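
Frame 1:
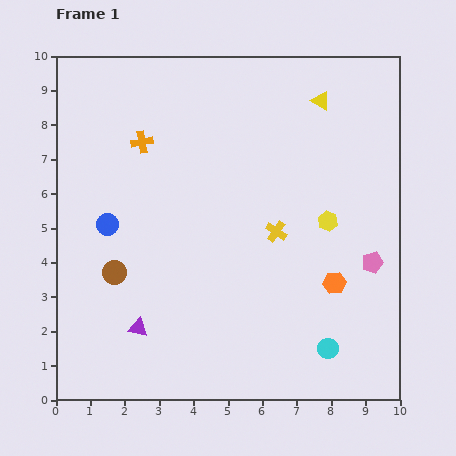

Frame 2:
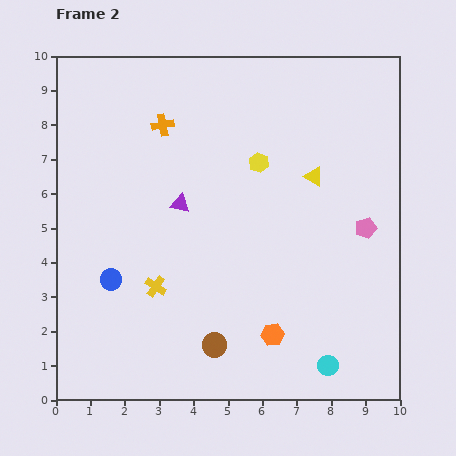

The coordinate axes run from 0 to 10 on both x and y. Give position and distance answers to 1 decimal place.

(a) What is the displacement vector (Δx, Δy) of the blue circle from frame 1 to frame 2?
(0.1, -1.6)

The blue circle was at (1.5, 5.1) in frame 1 and (1.6, 3.5) in frame 2.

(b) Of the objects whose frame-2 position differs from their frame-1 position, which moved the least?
the cyan circle

(moved 0.5)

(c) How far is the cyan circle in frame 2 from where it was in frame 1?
0.5

The cyan circle moved from (7.9, 1.5) to (7.9, 1.0), a distance of √(0.0² + 0.5²) ≈ 0.5.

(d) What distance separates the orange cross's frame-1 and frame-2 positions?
0.8

The orange cross moved from (2.5, 7.5) to (3.1, 8.0), a distance of √(0.6² + 0.5²) ≈ 0.8.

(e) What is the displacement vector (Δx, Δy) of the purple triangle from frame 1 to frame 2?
(1.2, 3.6)

The purple triangle was at (2.4, 2.1) in frame 1 and (3.6, 5.7) in frame 2.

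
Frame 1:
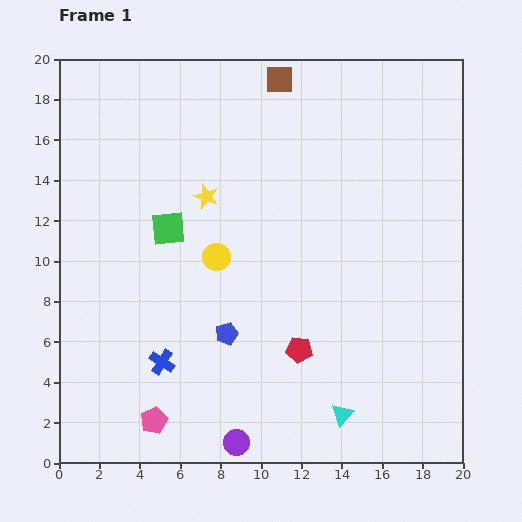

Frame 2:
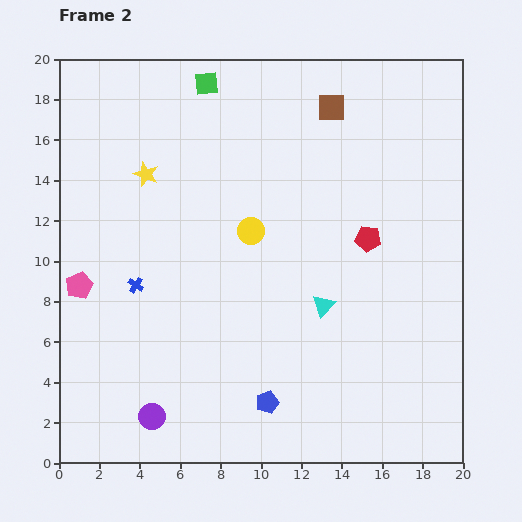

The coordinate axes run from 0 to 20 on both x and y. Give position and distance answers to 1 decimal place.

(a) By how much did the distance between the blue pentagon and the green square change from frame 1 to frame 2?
+10.1

Distance in frame 1: 6.0. Distance in frame 2: 16.1.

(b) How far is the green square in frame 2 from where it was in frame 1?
7.4

The green square moved from (5.4, 11.6) to (7.3, 18.8), a distance of √(1.9² + 7.2²) ≈ 7.4.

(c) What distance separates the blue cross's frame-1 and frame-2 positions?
4.0

The blue cross moved from (5.1, 5.0) to (3.8, 8.8), a distance of √(1.3² + 3.8²) ≈ 4.0.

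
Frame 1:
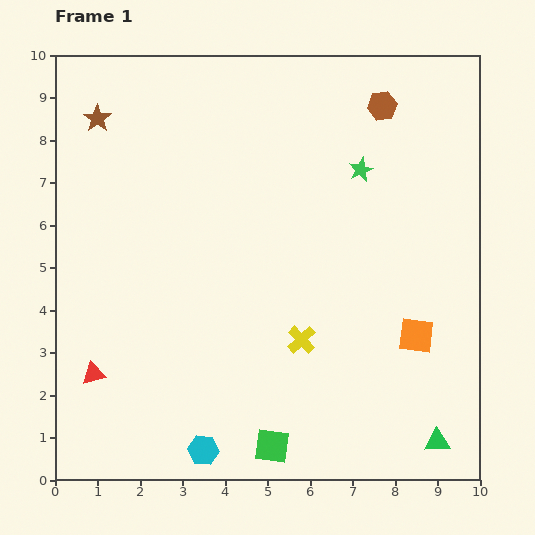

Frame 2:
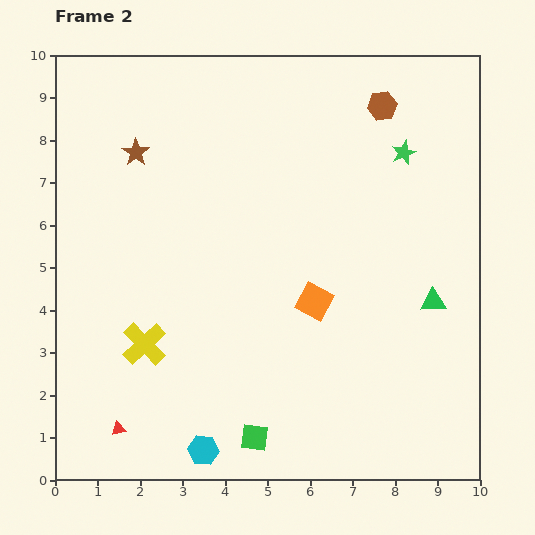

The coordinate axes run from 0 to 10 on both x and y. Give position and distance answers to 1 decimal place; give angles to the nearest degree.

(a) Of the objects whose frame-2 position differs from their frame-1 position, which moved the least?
the green square

(moved 0.4)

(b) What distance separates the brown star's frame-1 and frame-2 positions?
1.2

The brown star moved from (1.0, 8.5) to (1.9, 7.7), a distance of √(0.9² + 0.8²) ≈ 1.2.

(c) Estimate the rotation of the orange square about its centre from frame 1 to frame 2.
22° clockwise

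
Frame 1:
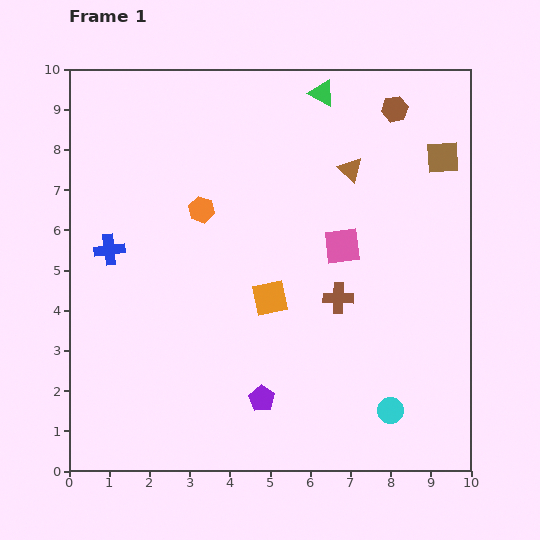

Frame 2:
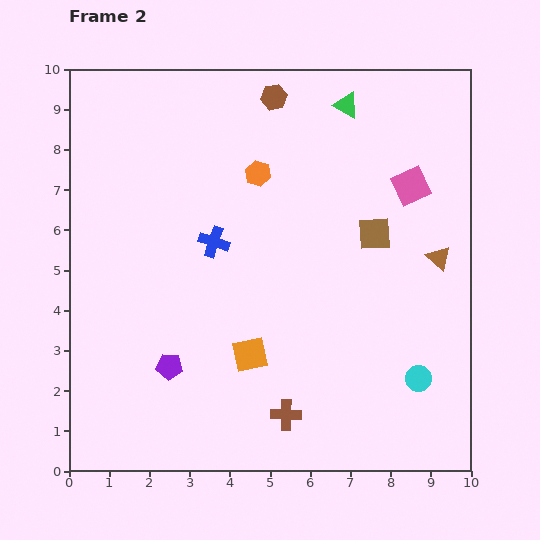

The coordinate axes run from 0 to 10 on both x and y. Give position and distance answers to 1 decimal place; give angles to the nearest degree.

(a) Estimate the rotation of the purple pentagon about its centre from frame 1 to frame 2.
28° counter-clockwise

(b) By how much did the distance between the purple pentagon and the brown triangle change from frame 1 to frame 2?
+1.1

Distance in frame 1: 6.1. Distance in frame 2: 7.2.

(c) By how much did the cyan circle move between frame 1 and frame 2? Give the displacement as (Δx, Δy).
(0.7, 0.8)

The cyan circle was at (8.0, 1.5) in frame 1 and (8.7, 2.3) in frame 2.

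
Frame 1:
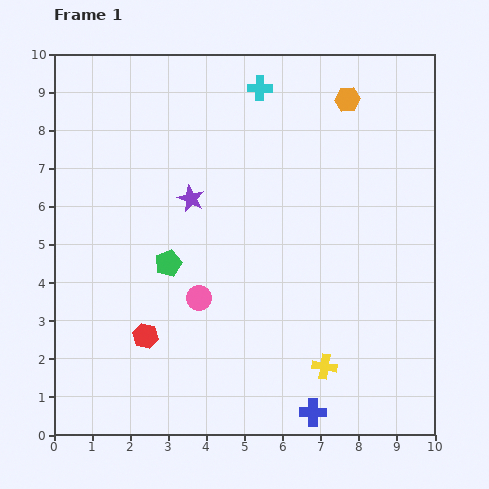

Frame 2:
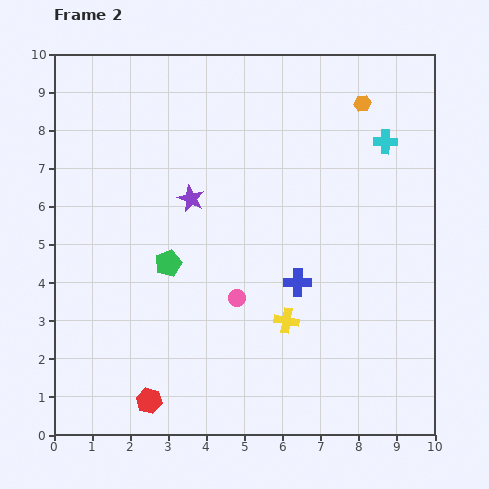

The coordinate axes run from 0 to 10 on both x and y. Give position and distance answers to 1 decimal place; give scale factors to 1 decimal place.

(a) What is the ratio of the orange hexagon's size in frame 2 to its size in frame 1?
0.7×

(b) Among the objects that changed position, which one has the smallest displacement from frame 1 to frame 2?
the orange hexagon

(moved 0.4)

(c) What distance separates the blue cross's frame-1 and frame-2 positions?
3.4

The blue cross moved from (6.8, 0.6) to (6.4, 4.0), a distance of √(0.4² + 3.4²) ≈ 3.4.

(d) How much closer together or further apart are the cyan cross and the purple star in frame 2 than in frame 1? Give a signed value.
+1.9

Distance in frame 1: 3.4. Distance in frame 2: 5.3.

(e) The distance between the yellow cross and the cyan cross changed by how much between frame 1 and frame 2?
-2.1

Distance in frame 1: 7.5. Distance in frame 2: 5.4.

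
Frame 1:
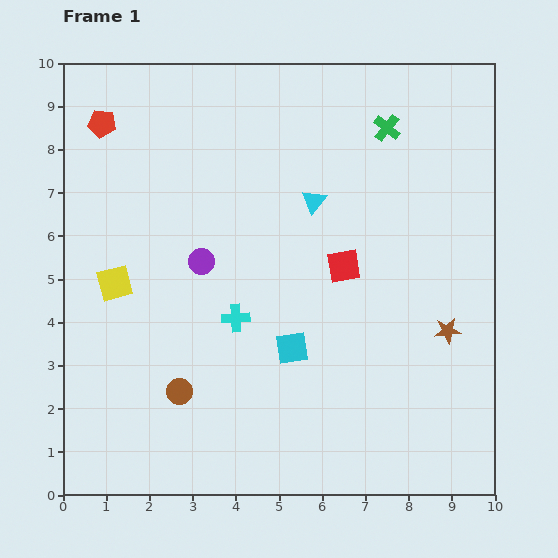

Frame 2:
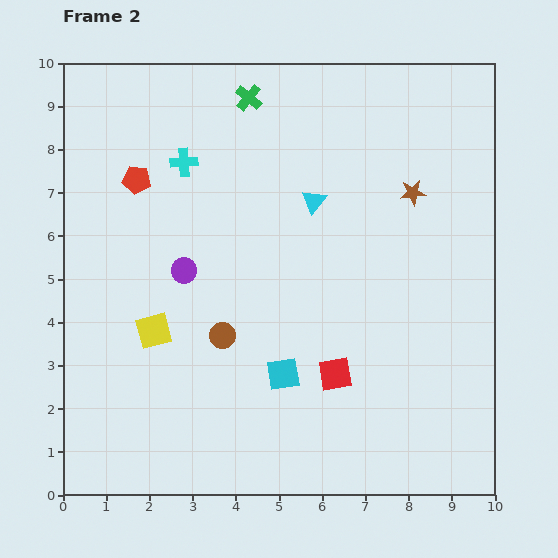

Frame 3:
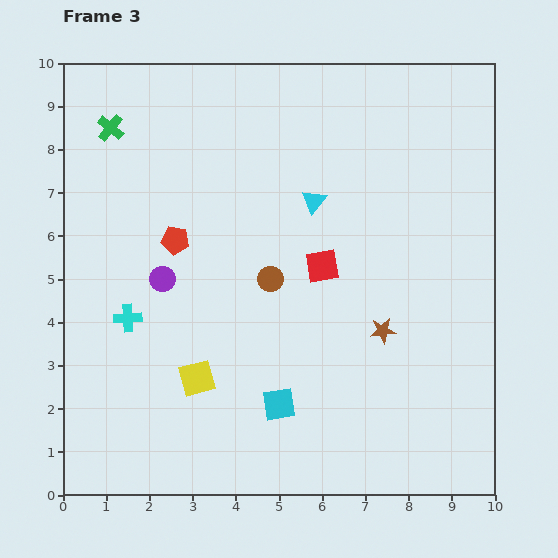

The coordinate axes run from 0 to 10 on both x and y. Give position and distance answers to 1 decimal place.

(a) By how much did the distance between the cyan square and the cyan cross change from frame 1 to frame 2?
+3.9

Distance in frame 1: 1.5. Distance in frame 2: 5.4.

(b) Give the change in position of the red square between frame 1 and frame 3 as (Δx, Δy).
(-0.5, 0.0)

The red square was at (6.5, 5.3) in frame 1 and (6.0, 5.3) in frame 3.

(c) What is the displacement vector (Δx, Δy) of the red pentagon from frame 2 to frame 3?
(0.9, -1.4)

The red pentagon was at (1.7, 7.3) in frame 2 and (2.6, 5.9) in frame 3.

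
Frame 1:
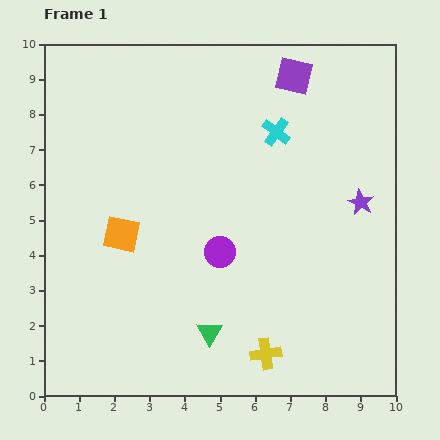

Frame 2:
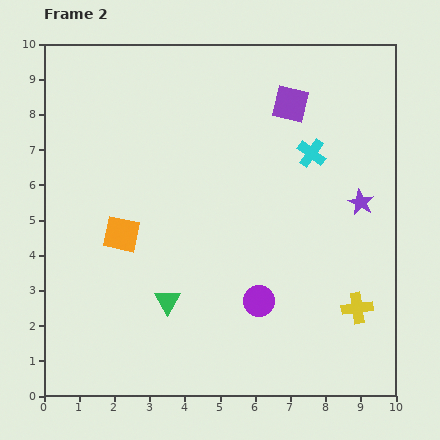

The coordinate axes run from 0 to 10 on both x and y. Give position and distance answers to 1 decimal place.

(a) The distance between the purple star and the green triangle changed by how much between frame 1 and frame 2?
+0.5

Distance in frame 1: 5.7. Distance in frame 2: 6.2.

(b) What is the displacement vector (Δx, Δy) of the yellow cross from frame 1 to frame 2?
(2.6, 1.3)

The yellow cross was at (6.3, 1.2) in frame 1 and (8.9, 2.5) in frame 2.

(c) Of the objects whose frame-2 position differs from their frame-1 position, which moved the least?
the purple square

(moved 0.8)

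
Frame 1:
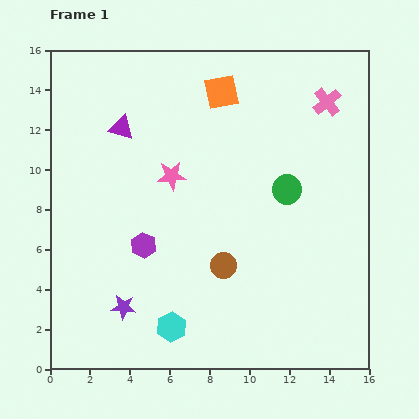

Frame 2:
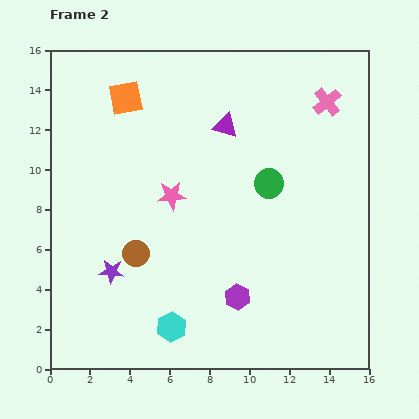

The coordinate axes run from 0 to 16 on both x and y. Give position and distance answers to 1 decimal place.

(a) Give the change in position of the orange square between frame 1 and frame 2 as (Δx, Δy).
(-4.8, -0.3)

The orange square was at (8.6, 13.9) in frame 1 and (3.8, 13.6) in frame 2.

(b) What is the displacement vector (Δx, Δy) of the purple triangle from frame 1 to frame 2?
(5.2, 0.1)

The purple triangle was at (3.6, 12.1) in frame 1 and (8.8, 12.2) in frame 2.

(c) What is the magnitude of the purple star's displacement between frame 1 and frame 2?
1.9

The purple star moved from (3.7, 3.1) to (3.1, 4.9), a distance of √(0.6² + 1.8²) ≈ 1.9.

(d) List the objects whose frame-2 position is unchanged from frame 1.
the pink cross, the cyan hexagon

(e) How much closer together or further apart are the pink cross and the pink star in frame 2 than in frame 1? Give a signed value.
+0.5

Distance in frame 1: 8.6. Distance in frame 2: 9.1.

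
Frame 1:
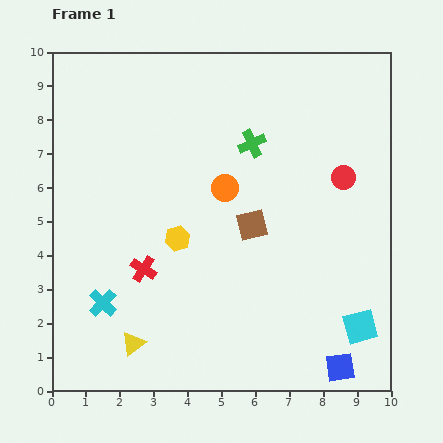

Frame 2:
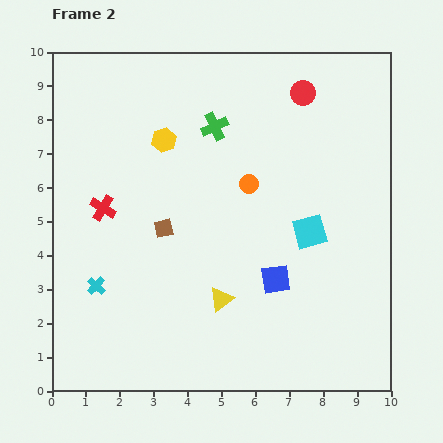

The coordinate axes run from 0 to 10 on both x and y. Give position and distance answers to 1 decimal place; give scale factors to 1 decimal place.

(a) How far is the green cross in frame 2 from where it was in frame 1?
1.2

The green cross moved from (5.9, 7.3) to (4.8, 7.8), a distance of √(1.1² + 0.5²) ≈ 1.2.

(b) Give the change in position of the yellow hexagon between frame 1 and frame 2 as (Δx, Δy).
(-0.4, 2.9)

The yellow hexagon was at (3.7, 4.5) in frame 1 and (3.3, 7.4) in frame 2.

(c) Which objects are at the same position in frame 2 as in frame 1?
none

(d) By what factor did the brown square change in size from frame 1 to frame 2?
0.6×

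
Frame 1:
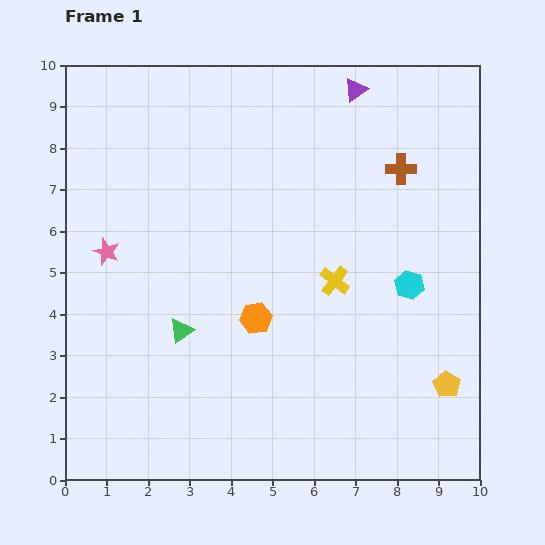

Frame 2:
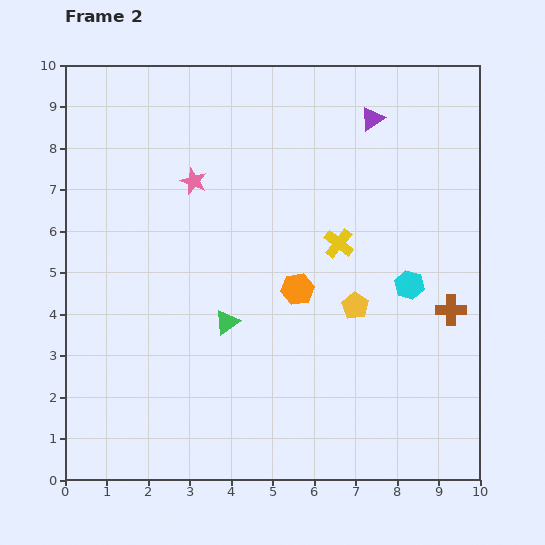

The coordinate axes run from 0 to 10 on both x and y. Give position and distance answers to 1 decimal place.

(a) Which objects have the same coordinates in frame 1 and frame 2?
the cyan hexagon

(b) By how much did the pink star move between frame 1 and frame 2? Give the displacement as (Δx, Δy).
(2.1, 1.7)

The pink star was at (1.0, 5.5) in frame 1 and (3.1, 7.2) in frame 2.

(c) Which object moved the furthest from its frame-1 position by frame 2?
the brown cross

(moved 3.6; next 2.9)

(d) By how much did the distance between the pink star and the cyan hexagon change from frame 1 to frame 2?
-1.5

Distance in frame 1: 7.3. Distance in frame 2: 5.8.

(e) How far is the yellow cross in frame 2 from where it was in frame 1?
0.9

The yellow cross moved from (6.5, 4.8) to (6.6, 5.7), a distance of √(0.1² + 0.9²) ≈ 0.9.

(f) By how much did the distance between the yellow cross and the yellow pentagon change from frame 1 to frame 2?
-2.1

Distance in frame 1: 3.7. Distance in frame 2: 1.6.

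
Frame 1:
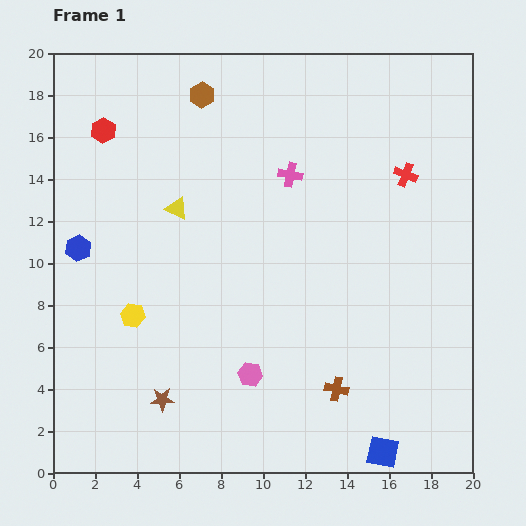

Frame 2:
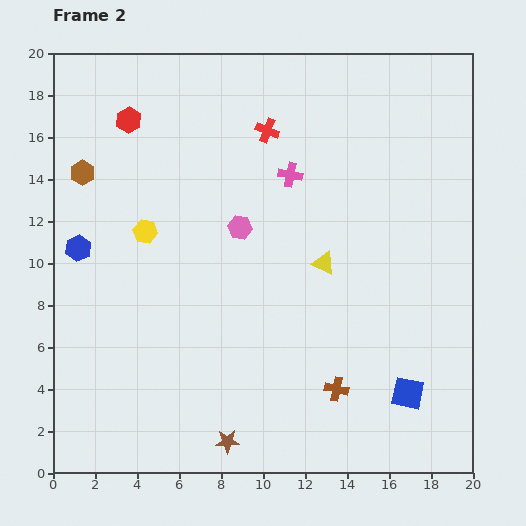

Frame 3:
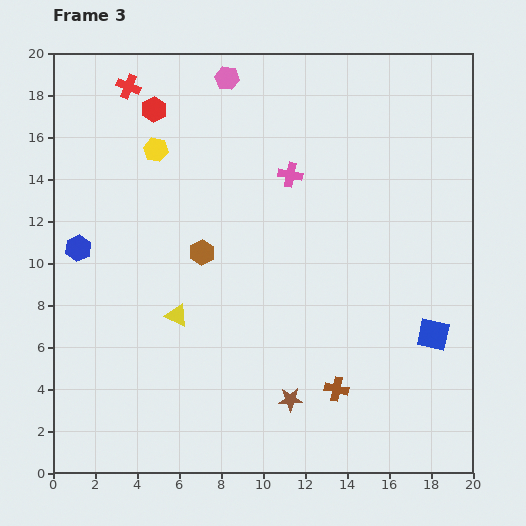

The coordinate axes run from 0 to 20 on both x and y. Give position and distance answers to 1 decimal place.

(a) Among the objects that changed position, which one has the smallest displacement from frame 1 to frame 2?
the red hexagon

(moved 1.3)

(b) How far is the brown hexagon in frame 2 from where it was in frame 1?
6.8

The brown hexagon moved from (7.1, 18.0) to (1.4, 14.3), a distance of √(5.7² + 3.7²) ≈ 6.8.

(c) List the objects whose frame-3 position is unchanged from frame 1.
the brown cross, the pink cross, the blue hexagon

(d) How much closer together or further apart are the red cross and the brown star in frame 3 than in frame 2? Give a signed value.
+1.9

Distance in frame 2: 14.9. Distance in frame 3: 16.8.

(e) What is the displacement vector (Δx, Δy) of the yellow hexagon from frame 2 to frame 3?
(0.5, 3.9)

The yellow hexagon was at (4.4, 11.5) in frame 2 and (4.9, 15.4) in frame 3.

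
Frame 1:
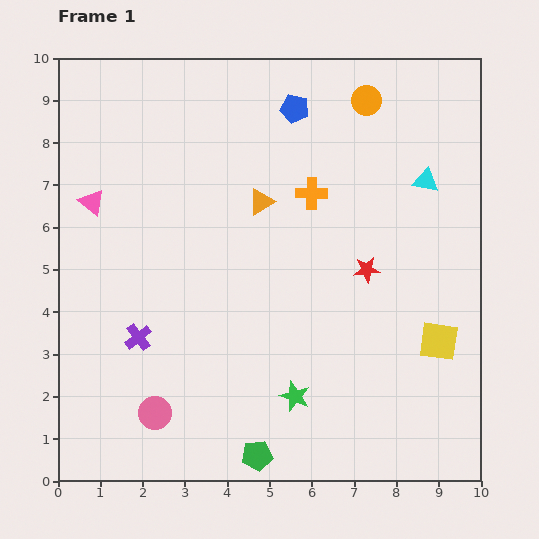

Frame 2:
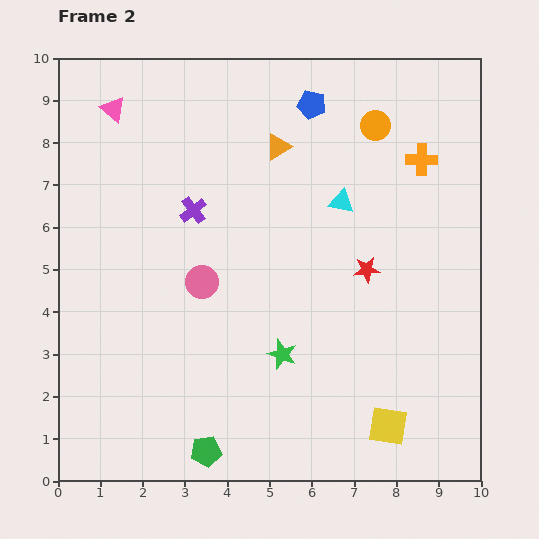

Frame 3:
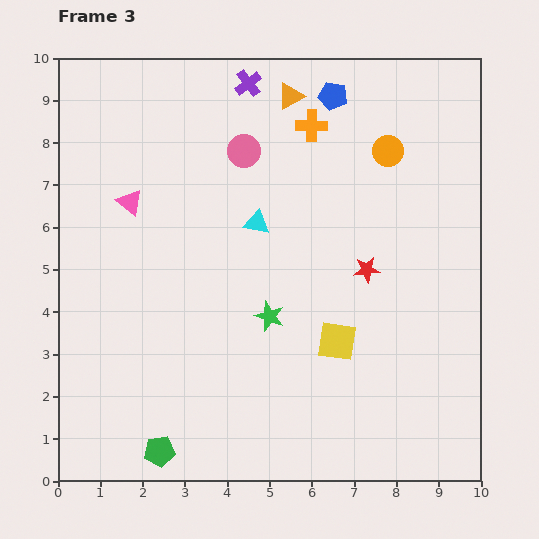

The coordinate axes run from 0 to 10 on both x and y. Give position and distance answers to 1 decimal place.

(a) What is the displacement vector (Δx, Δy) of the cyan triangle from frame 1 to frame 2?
(-2.0, -0.5)

The cyan triangle was at (8.7, 7.1) in frame 1 and (6.7, 6.6) in frame 2.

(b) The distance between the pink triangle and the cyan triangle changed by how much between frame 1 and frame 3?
-4.9

Distance in frame 1: 7.9. Distance in frame 3: 3.0.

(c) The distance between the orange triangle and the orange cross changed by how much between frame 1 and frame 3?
-0.3

Distance in frame 1: 1.2. Distance in frame 3: 0.9.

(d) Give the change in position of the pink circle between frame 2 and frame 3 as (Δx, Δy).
(1.0, 3.1)

The pink circle was at (3.4, 4.7) in frame 2 and (4.4, 7.8) in frame 3.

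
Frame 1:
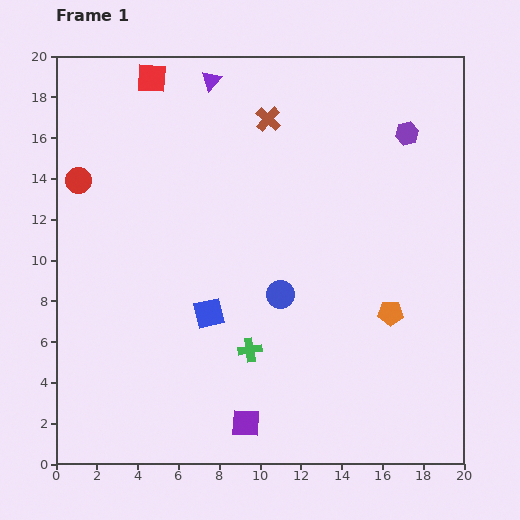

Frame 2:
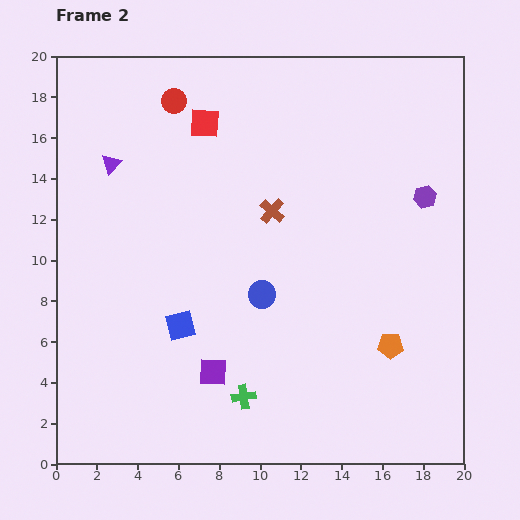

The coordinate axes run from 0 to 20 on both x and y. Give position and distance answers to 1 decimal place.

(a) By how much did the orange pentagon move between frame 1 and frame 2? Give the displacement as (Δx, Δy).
(0.0, -1.6)

The orange pentagon was at (16.4, 7.4) in frame 1 and (16.4, 5.8) in frame 2.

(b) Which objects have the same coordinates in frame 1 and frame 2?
none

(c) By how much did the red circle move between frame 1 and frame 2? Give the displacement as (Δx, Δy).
(4.7, 3.9)

The red circle was at (1.1, 13.9) in frame 1 and (5.8, 17.8) in frame 2.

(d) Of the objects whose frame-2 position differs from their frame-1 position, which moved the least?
the blue circle

(moved 0.9)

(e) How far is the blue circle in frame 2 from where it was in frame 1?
0.9

The blue circle moved from (11.0, 8.3) to (10.1, 8.3), a distance of √(0.9² + 0.0²) ≈ 0.9.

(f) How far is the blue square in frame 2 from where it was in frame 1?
1.5

The blue square moved from (7.5, 7.4) to (6.1, 6.8), a distance of √(1.4² + 0.6²) ≈ 1.5.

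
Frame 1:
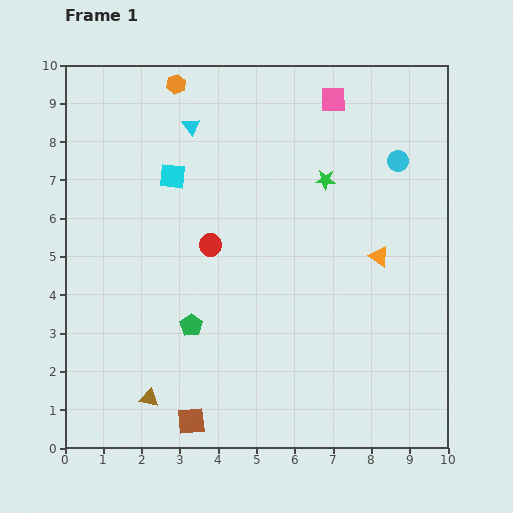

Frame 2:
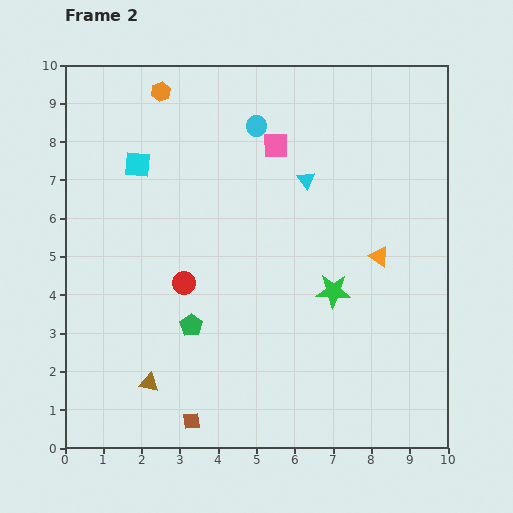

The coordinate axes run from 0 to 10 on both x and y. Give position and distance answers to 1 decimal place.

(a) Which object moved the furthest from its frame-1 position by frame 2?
the cyan circle

(moved 3.8; next 3.3)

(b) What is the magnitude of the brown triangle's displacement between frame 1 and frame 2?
0.4

The brown triangle moved from (2.2, 1.3) to (2.2, 1.7), a distance of √(0.0² + 0.4²) ≈ 0.4.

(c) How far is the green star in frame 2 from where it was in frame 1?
2.9

The green star moved from (6.8, 7.0) to (7.0, 4.1), a distance of √(0.2² + 2.9²) ≈ 2.9.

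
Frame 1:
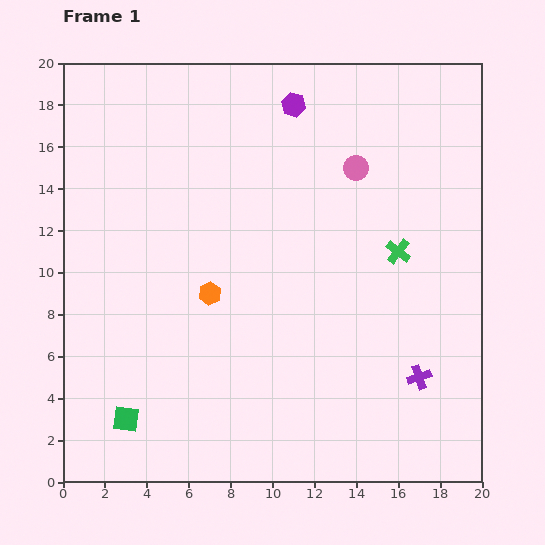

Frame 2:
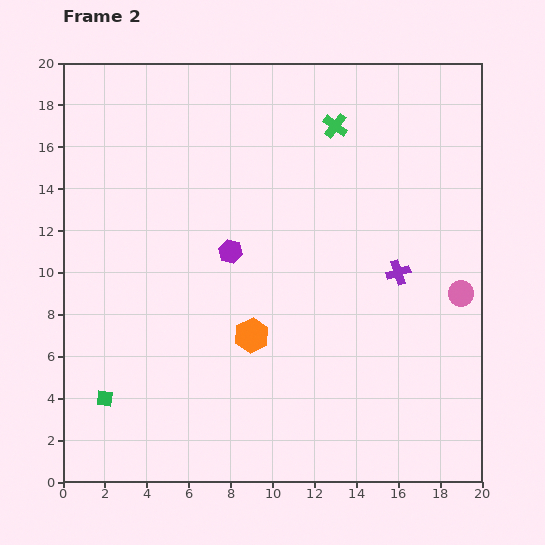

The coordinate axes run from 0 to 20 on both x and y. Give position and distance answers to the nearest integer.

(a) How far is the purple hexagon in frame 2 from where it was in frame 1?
8

The purple hexagon moved from (11, 18) to (8, 11), a distance of √(3² + 7²) ≈ 8.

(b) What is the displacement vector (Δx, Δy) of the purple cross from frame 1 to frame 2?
(-1, 5)

The purple cross was at (17, 5) in frame 1 and (16, 10) in frame 2.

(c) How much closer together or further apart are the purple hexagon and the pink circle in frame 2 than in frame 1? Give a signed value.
+7

Distance in frame 1: 4. Distance in frame 2: 11.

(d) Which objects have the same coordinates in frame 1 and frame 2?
none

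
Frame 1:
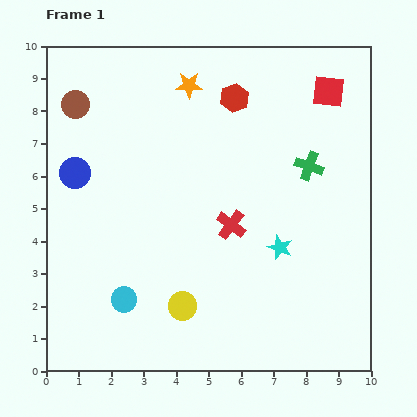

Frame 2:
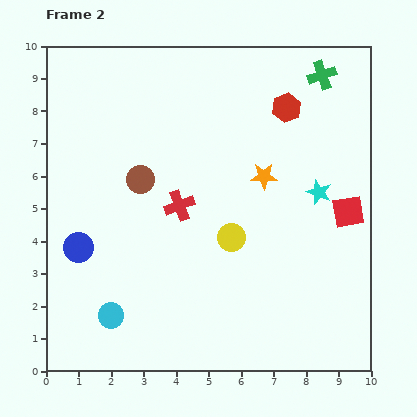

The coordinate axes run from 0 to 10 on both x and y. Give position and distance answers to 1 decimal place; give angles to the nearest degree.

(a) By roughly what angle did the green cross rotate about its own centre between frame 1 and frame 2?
39° counter-clockwise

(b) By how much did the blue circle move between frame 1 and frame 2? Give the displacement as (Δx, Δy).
(0.1, -2.3)

The blue circle was at (0.9, 6.1) in frame 1 and (1.0, 3.8) in frame 2.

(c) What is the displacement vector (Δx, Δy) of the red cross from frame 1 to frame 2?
(-1.6, 0.6)

The red cross was at (5.7, 4.5) in frame 1 and (4.1, 5.1) in frame 2.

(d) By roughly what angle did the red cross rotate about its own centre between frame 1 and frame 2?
32° clockwise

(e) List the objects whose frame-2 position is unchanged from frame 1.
none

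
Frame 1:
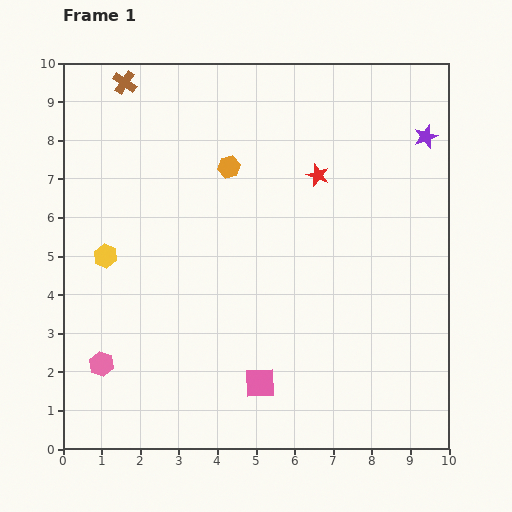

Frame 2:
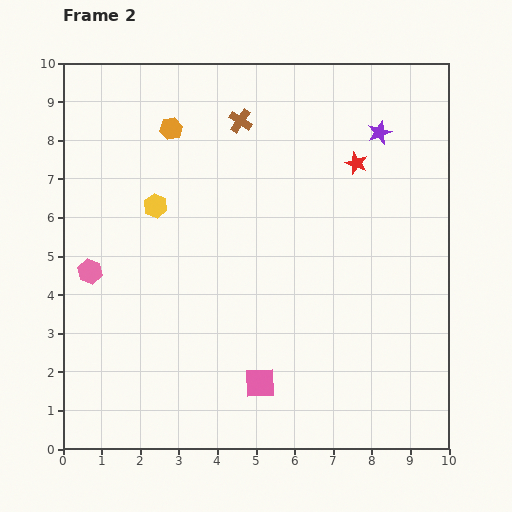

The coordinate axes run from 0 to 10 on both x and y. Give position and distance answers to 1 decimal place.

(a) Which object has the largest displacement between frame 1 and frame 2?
the brown cross

(moved 3.2; next 2.4)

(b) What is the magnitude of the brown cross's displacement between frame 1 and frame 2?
3.2

The brown cross moved from (1.6, 9.5) to (4.6, 8.5), a distance of √(3.0² + 1.0²) ≈ 3.2.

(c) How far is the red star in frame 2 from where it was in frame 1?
1.0

The red star moved from (6.6, 7.1) to (7.6, 7.4), a distance of √(1.0² + 0.3²) ≈ 1.0.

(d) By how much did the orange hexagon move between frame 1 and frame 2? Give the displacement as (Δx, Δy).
(-1.5, 1.0)

The orange hexagon was at (4.3, 7.3) in frame 1 and (2.8, 8.3) in frame 2.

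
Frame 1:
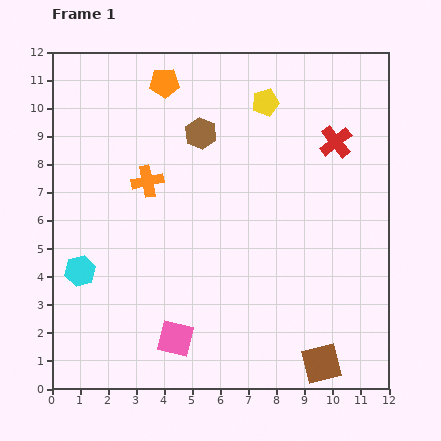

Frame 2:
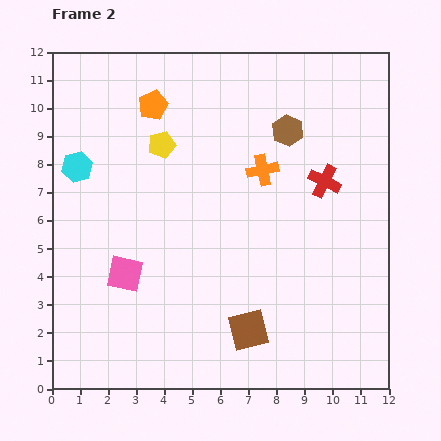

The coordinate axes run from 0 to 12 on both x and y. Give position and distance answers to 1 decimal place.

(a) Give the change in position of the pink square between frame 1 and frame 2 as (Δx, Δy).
(-1.8, 2.3)

The pink square was at (4.4, 1.8) in frame 1 and (2.6, 4.1) in frame 2.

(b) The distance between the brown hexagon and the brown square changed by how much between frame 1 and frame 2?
-2.1

Distance in frame 1: 9.3. Distance in frame 2: 7.2.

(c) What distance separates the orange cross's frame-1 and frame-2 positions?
4.1

The orange cross moved from (3.4, 7.4) to (7.5, 7.8), a distance of √(4.1² + 0.4²) ≈ 4.1.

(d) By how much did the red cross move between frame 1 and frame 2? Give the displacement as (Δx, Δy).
(-0.4, -1.4)

The red cross was at (10.1, 8.8) in frame 1 and (9.7, 7.4) in frame 2.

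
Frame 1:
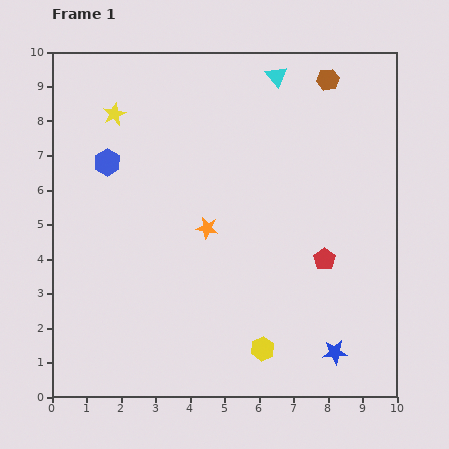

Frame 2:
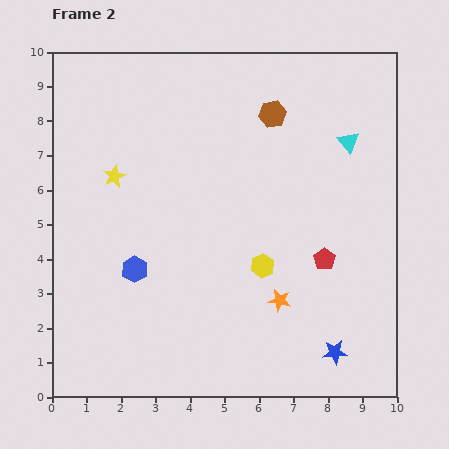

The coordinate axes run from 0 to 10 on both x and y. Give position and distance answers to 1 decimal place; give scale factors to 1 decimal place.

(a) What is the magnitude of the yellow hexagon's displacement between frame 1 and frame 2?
2.4

The yellow hexagon moved from (6.1, 1.4) to (6.1, 3.8), a distance of √(0.0² + 2.4²) ≈ 2.4.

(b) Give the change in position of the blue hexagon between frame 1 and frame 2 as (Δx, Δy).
(0.8, -3.1)

The blue hexagon was at (1.6, 6.8) in frame 1 and (2.4, 3.7) in frame 2.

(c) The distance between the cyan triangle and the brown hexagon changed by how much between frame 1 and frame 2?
+0.8

Distance in frame 1: 1.5. Distance in frame 2: 2.3.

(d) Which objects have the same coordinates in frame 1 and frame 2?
the red pentagon, the blue star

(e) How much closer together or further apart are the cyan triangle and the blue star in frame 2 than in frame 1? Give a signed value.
-2.1

Distance in frame 1: 8.2. Distance in frame 2: 6.1.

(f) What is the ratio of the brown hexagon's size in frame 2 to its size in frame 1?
1.3×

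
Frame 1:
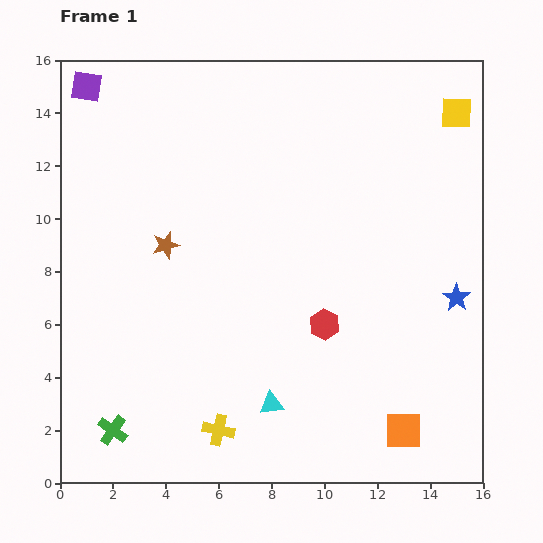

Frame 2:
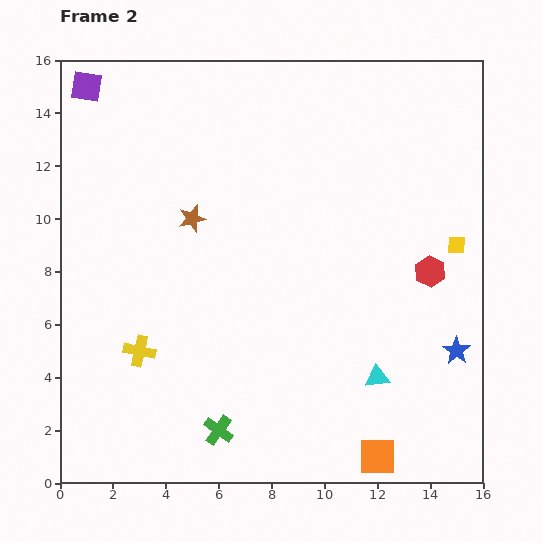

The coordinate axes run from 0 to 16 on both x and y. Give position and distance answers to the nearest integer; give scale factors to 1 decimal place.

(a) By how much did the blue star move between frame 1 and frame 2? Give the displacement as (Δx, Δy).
(0, -2)

The blue star was at (15, 7) in frame 1 and (15, 5) in frame 2.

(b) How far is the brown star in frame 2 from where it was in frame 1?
1

The brown star moved from (4, 9) to (5, 10), a distance of √(1² + 1²) ≈ 1.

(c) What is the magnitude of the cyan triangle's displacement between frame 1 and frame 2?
4

The cyan triangle moved from (8, 3) to (12, 4), a distance of √(4² + 1²) ≈ 4.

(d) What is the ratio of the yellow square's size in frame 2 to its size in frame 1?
0.6×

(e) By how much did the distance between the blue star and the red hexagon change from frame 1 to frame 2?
-2

Distance in frame 1: 5. Distance in frame 2: 3.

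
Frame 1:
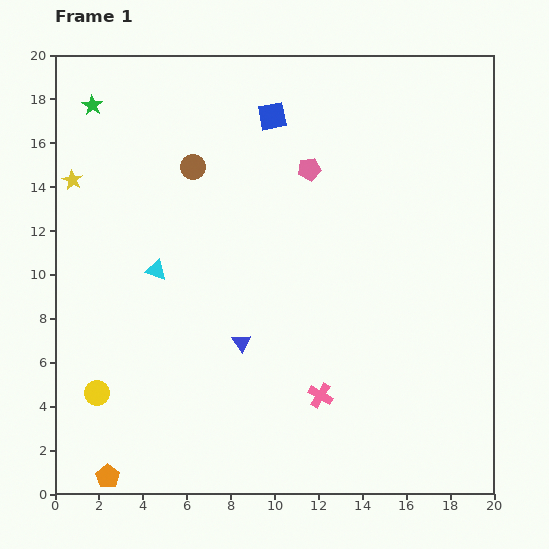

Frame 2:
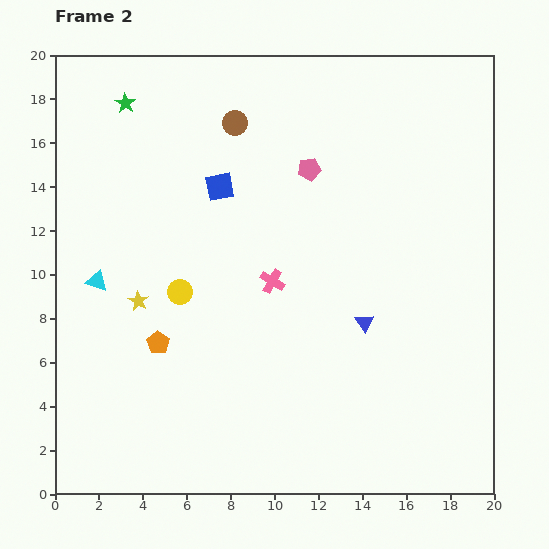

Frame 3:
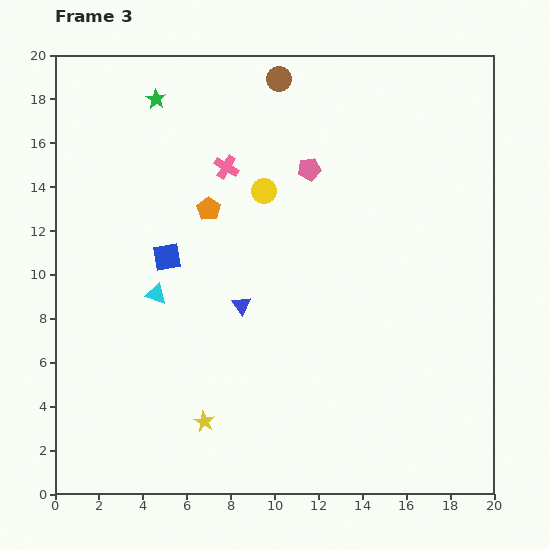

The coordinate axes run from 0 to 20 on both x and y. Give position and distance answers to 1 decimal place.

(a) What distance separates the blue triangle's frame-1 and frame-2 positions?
5.7

The blue triangle moved from (8.5, 6.9) to (14.1, 7.8), a distance of √(5.6² + 0.9²) ≈ 5.7.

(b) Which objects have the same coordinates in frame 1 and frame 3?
the pink pentagon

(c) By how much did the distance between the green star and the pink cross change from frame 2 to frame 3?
-6.0

Distance in frame 2: 10.5. Distance in frame 3: 4.5.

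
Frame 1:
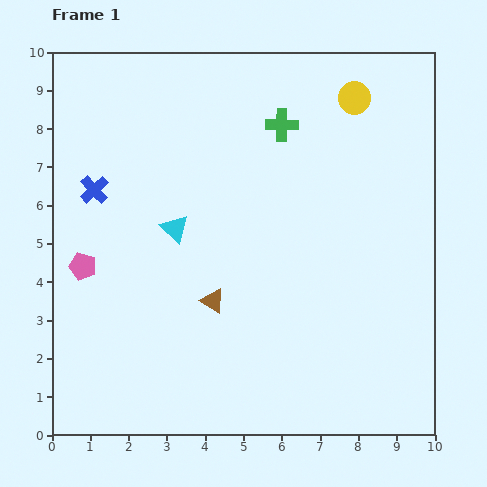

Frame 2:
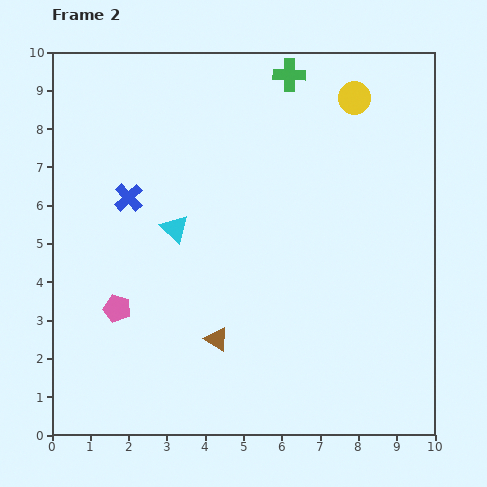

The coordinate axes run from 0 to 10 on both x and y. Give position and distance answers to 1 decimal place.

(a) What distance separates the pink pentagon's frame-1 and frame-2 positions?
1.4

The pink pentagon moved from (0.8, 4.4) to (1.7, 3.3), a distance of √(0.9² + 1.1²) ≈ 1.4.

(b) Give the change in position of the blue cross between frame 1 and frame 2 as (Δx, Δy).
(0.9, -0.2)

The blue cross was at (1.1, 6.4) in frame 1 and (2.0, 6.2) in frame 2.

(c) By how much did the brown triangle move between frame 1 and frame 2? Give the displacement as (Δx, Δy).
(0.1, -1.0)

The brown triangle was at (4.2, 3.5) in frame 1 and (4.3, 2.5) in frame 2.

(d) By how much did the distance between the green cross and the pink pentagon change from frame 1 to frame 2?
+1.2

Distance in frame 1: 6.4. Distance in frame 2: 7.6.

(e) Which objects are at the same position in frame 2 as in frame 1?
the cyan triangle, the yellow circle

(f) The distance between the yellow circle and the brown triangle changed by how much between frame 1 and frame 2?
+0.8

Distance in frame 1: 6.5. Distance in frame 2: 7.3.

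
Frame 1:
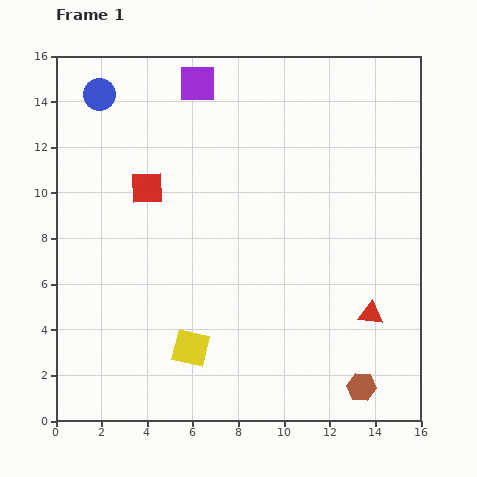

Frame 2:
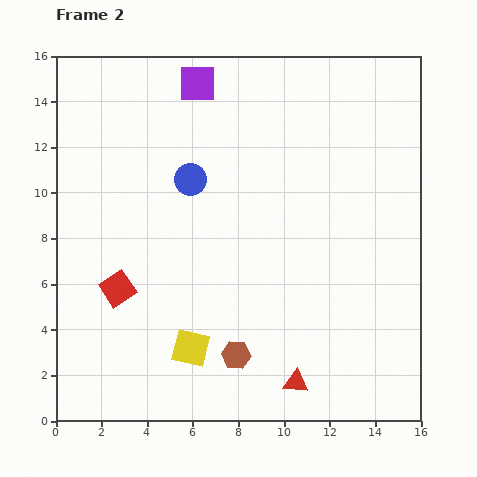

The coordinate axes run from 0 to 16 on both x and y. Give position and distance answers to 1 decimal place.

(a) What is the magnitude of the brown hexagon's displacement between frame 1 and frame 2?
5.7

The brown hexagon moved from (13.4, 1.5) to (7.9, 2.9), a distance of √(5.5² + 1.4²) ≈ 5.7.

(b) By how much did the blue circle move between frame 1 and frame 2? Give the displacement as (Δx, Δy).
(4.0, -3.7)

The blue circle was at (1.9, 14.3) in frame 1 and (5.9, 10.6) in frame 2.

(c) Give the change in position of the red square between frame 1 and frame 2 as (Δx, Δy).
(-1.3, -4.4)

The red square was at (4.0, 10.2) in frame 1 and (2.7, 5.8) in frame 2.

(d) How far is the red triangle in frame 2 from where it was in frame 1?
4.5

The red triangle moved from (13.8, 4.7) to (10.5, 1.7), a distance of √(3.3² + 3.0²) ≈ 4.5.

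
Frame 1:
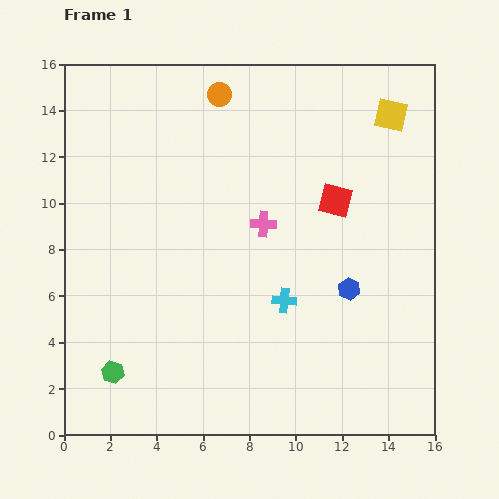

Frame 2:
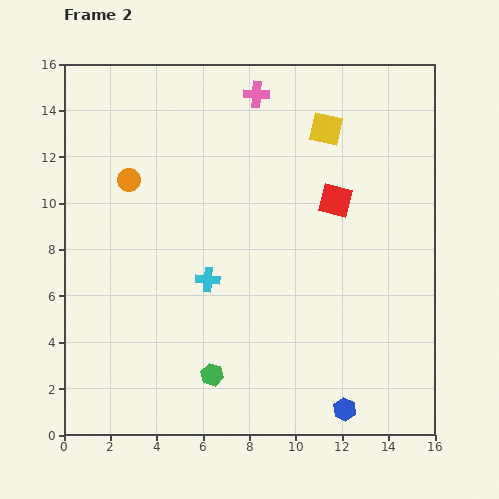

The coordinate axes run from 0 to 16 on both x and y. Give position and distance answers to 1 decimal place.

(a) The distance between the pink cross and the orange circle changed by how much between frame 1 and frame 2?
+0.7

Distance in frame 1: 5.9. Distance in frame 2: 6.6.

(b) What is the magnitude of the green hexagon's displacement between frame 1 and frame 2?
4.3

The green hexagon moved from (2.1, 2.7) to (6.4, 2.6), a distance of √(4.3² + 0.1²) ≈ 4.3.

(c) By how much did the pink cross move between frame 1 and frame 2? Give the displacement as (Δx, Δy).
(-0.3, 5.6)

The pink cross was at (8.6, 9.1) in frame 1 and (8.3, 14.7) in frame 2.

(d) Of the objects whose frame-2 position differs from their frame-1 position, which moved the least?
the yellow square

(moved 2.9)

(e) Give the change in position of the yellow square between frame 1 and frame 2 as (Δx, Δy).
(-2.8, -0.6)

The yellow square was at (14.1, 13.8) in frame 1 and (11.3, 13.2) in frame 2.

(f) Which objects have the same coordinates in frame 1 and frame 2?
the red square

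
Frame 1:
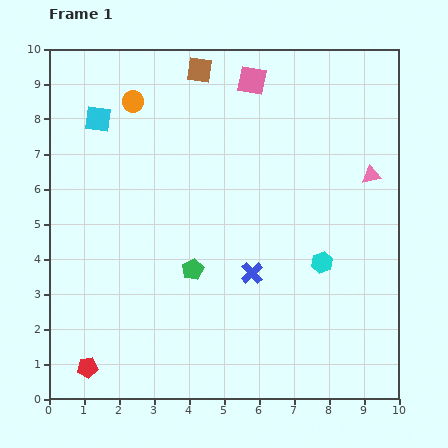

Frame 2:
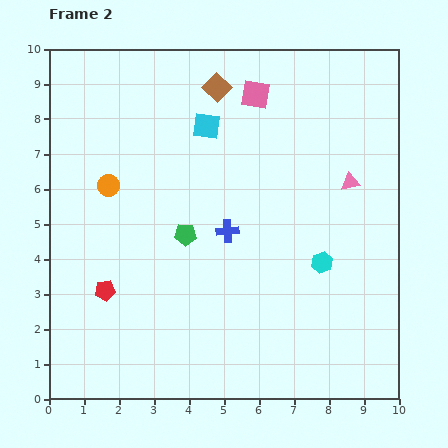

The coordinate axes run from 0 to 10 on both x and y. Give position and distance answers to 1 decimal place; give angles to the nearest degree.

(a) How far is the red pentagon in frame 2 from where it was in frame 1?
2.3

The red pentagon moved from (1.1, 0.9) to (1.6, 3.1), a distance of √(0.5² + 2.2²) ≈ 2.3.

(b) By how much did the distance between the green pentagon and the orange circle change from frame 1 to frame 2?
-2.5

Distance in frame 1: 5.1. Distance in frame 2: 2.6.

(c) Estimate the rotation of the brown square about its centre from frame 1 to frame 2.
35° clockwise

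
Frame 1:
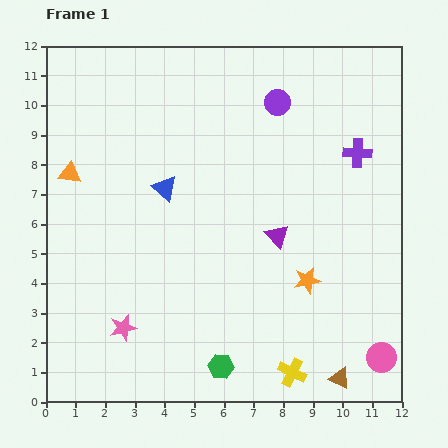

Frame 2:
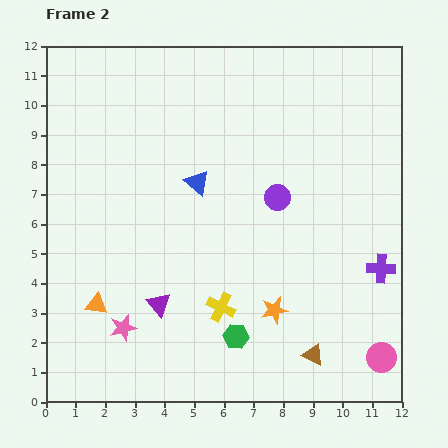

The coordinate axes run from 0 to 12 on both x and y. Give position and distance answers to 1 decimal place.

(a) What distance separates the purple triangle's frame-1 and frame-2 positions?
4.6

The purple triangle moved from (7.8, 5.6) to (3.8, 3.3), a distance of √(4.0² + 2.3²) ≈ 4.6.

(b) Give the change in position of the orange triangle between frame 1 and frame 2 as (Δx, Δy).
(0.9, -4.4)

The orange triangle was at (0.8, 7.7) in frame 1 and (1.7, 3.3) in frame 2.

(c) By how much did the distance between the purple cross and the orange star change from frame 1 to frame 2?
-0.7

Distance in frame 1: 4.6. Distance in frame 2: 3.9.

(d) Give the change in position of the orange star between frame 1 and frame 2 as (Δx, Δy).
(-1.1, -1.0)

The orange star was at (8.8, 4.1) in frame 1 and (7.7, 3.1) in frame 2.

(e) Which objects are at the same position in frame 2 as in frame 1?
the pink star, the pink circle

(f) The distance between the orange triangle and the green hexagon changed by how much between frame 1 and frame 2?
-3.5

Distance in frame 1: 8.3. Distance in frame 2: 4.8.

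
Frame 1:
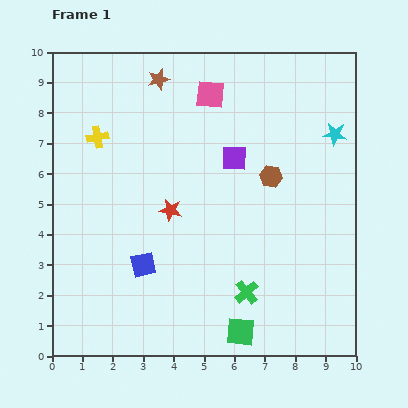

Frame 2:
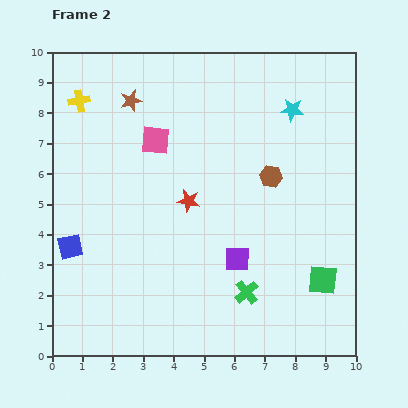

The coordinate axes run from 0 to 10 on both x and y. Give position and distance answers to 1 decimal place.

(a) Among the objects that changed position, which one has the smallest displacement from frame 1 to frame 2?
the red star

(moved 0.7)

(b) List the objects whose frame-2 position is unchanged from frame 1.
the brown hexagon, the green cross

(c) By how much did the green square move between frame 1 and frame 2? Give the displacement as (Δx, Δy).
(2.7, 1.7)

The green square was at (6.2, 0.8) in frame 1 and (8.9, 2.5) in frame 2.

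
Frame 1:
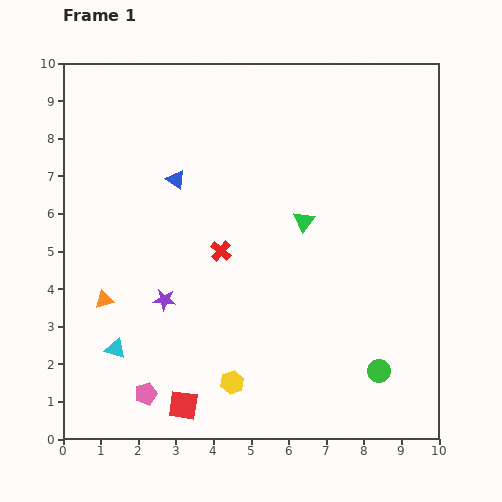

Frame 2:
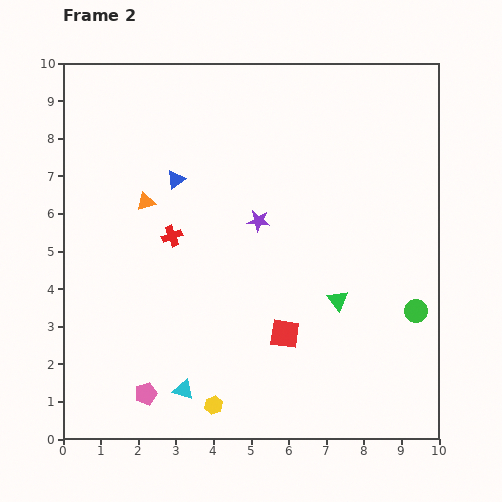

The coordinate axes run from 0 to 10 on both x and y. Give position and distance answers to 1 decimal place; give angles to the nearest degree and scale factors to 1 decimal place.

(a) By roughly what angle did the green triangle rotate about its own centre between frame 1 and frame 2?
15° counter-clockwise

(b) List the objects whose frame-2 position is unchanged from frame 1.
the blue triangle, the pink pentagon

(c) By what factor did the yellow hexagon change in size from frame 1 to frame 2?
0.8×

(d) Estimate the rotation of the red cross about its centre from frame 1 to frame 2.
29° clockwise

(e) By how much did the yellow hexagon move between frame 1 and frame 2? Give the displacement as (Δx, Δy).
(-0.5, -0.6)

The yellow hexagon was at (4.5, 1.5) in frame 1 and (4.0, 0.9) in frame 2.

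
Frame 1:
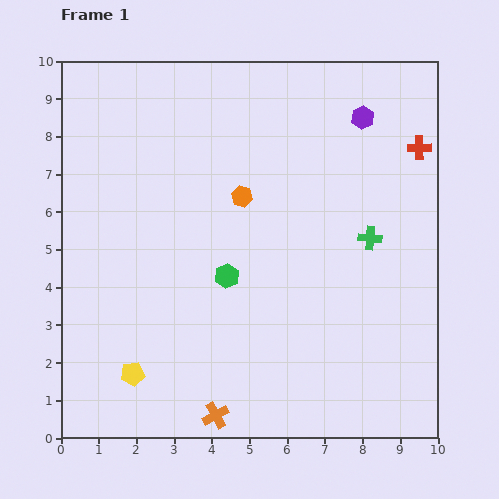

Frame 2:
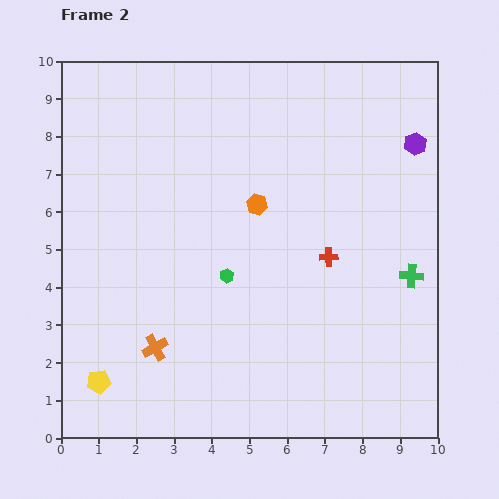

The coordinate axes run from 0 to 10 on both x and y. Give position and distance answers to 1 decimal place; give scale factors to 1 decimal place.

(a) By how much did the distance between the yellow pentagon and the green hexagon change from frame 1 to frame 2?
+0.8

Distance in frame 1: 3.6. Distance in frame 2: 4.4.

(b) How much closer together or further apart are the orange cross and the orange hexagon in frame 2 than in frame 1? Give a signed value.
-1.1

Distance in frame 1: 5.8. Distance in frame 2: 4.7.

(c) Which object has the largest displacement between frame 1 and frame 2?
the red cross

(moved 3.8; next 2.4)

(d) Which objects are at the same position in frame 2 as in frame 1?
the green hexagon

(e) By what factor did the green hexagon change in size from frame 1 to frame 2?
0.6×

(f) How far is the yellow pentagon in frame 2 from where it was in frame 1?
0.9

The yellow pentagon moved from (1.9, 1.7) to (1.0, 1.5), a distance of √(0.9² + 0.2²) ≈ 0.9.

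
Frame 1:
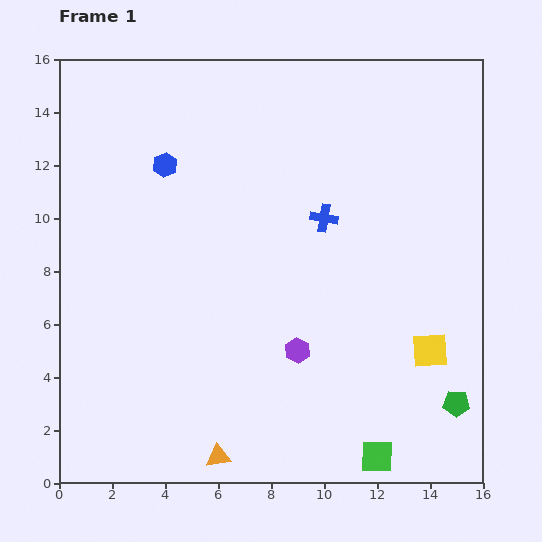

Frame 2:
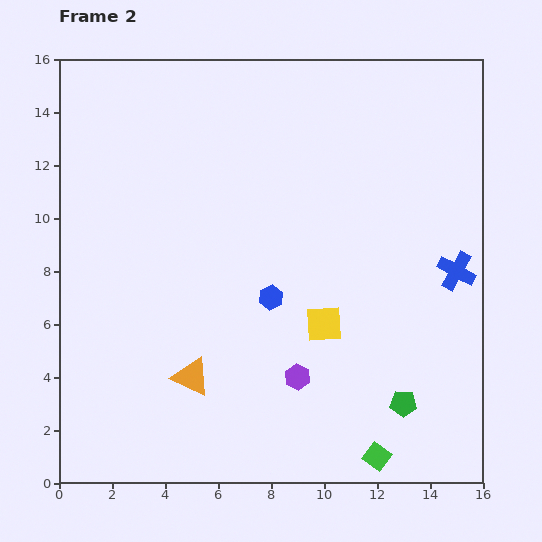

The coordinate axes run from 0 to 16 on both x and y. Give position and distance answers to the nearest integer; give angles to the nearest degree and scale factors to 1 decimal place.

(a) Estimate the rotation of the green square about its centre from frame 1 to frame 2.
36° clockwise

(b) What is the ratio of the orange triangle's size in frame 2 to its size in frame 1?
1.6×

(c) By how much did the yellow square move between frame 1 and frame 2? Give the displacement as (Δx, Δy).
(-4, 1)

The yellow square was at (14, 5) in frame 1 and (10, 6) in frame 2.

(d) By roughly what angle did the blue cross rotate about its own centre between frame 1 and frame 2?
19° clockwise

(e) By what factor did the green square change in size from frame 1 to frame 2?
0.8×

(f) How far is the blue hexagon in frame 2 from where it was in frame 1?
6

The blue hexagon moved from (4, 12) to (8, 7), a distance of √(4² + 5²) ≈ 6.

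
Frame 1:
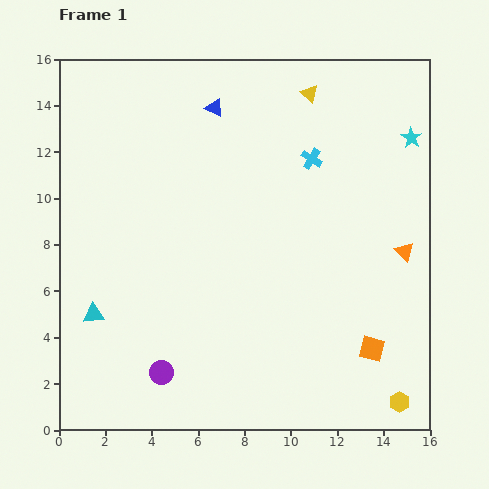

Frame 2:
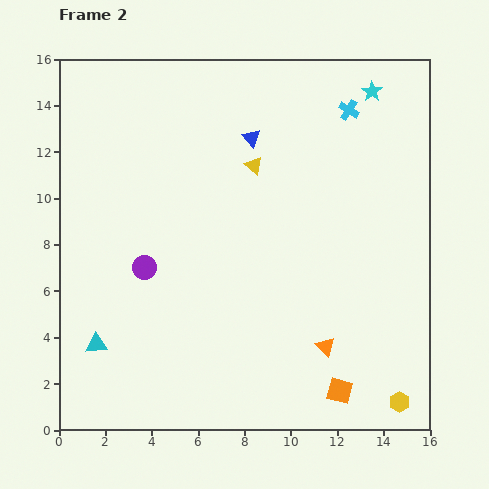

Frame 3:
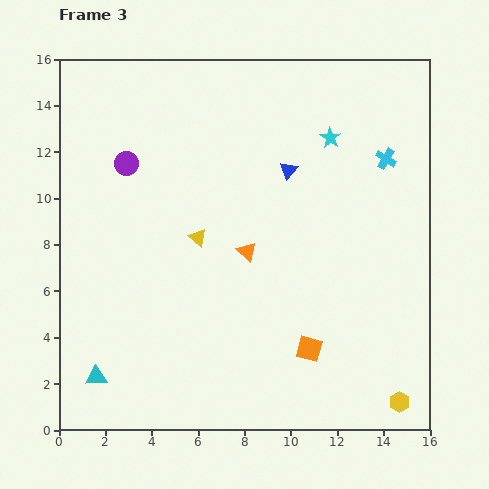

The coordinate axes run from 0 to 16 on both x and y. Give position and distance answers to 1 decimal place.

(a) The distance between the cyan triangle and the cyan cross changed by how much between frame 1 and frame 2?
+3.4

Distance in frame 1: 11.5. Distance in frame 2: 14.9.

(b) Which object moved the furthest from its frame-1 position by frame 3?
the purple circle

(moved 9.1; next 7.8)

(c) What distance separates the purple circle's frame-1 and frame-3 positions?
9.1

The purple circle moved from (4.4, 2.5) to (2.9, 11.5), a distance of √(1.5² + 9.0²) ≈ 9.1.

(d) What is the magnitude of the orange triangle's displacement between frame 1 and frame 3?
6.8

The orange triangle moved from (14.9, 7.7) to (8.1, 7.7), a distance of √(6.8² + 0.0²) ≈ 6.8.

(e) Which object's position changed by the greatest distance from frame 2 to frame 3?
the orange triangle

(moved 5.3; next 4.6)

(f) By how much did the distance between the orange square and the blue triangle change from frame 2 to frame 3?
-3.7

Distance in frame 2: 11.5. Distance in frame 3: 7.8.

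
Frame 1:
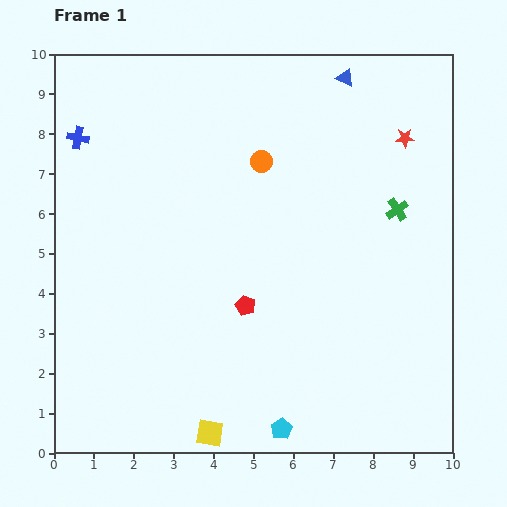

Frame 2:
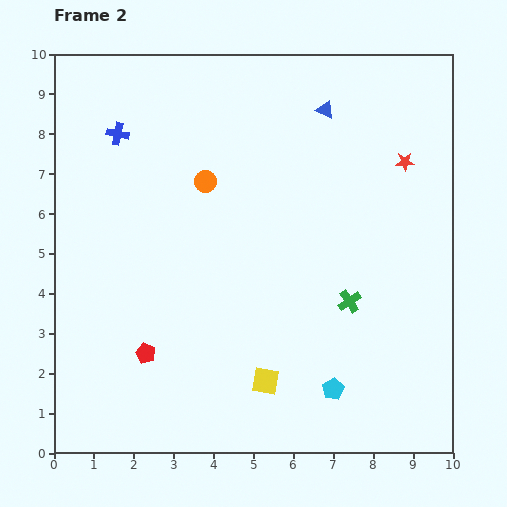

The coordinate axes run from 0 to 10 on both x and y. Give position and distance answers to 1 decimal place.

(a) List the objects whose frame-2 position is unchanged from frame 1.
none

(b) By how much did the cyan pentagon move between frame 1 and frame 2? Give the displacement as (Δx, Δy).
(1.3, 1.0)

The cyan pentagon was at (5.7, 0.6) in frame 1 and (7.0, 1.6) in frame 2.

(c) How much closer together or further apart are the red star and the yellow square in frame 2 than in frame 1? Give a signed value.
-2.4

Distance in frame 1: 8.9. Distance in frame 2: 6.5.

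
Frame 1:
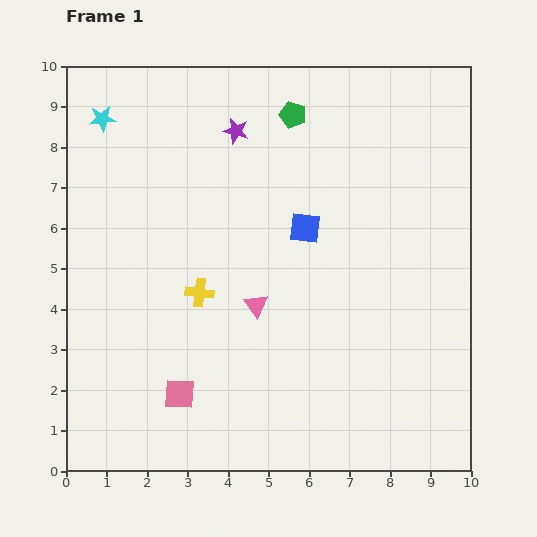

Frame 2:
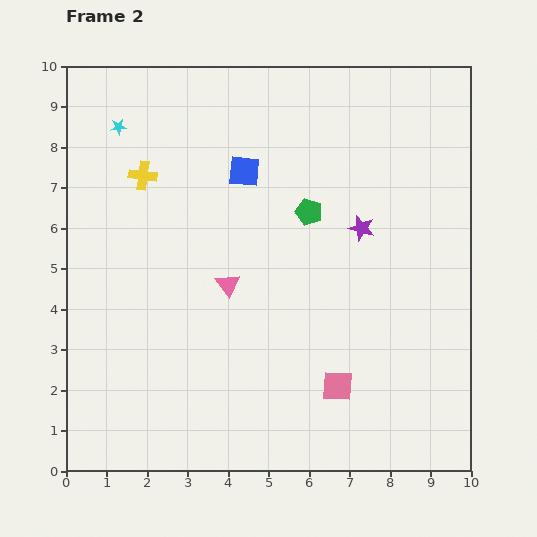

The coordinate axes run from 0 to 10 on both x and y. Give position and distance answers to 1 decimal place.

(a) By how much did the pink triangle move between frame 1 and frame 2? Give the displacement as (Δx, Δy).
(-0.7, 0.5)

The pink triangle was at (4.7, 4.1) in frame 1 and (4.0, 4.6) in frame 2.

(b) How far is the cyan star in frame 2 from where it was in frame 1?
0.4

The cyan star moved from (0.9, 8.7) to (1.3, 8.5), a distance of √(0.4² + 0.2²) ≈ 0.4.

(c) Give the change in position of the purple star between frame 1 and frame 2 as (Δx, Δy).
(3.1, -2.4)

The purple star was at (4.2, 8.4) in frame 1 and (7.3, 6.0) in frame 2.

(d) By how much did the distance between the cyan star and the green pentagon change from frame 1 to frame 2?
+0.4

Distance in frame 1: 4.7. Distance in frame 2: 5.1.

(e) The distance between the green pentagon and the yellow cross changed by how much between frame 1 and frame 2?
-0.8

Distance in frame 1: 5.0. Distance in frame 2: 4.2.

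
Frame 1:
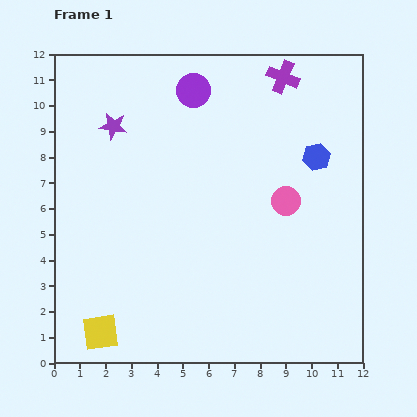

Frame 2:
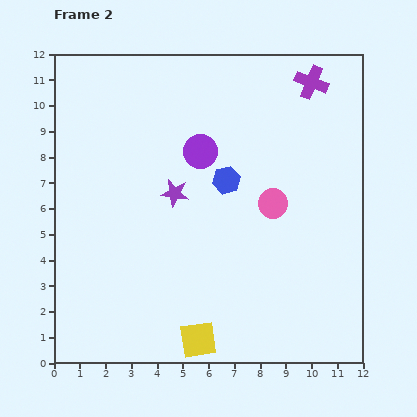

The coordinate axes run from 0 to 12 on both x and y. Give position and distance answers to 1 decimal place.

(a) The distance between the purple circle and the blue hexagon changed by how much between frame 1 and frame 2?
-4.0

Distance in frame 1: 5.5. Distance in frame 2: 1.5.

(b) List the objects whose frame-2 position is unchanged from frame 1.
none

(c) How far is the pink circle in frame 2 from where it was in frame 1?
0.5

The pink circle moved from (9.0, 6.3) to (8.5, 6.2), a distance of √(0.5² + 0.1²) ≈ 0.5.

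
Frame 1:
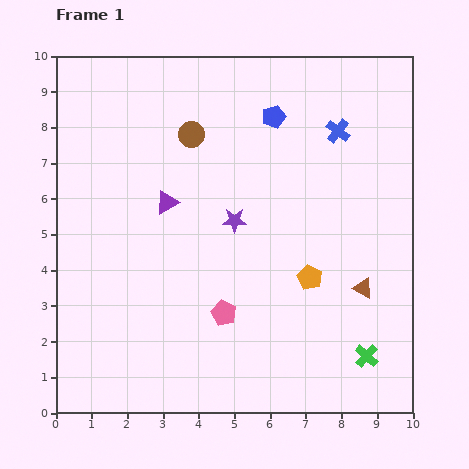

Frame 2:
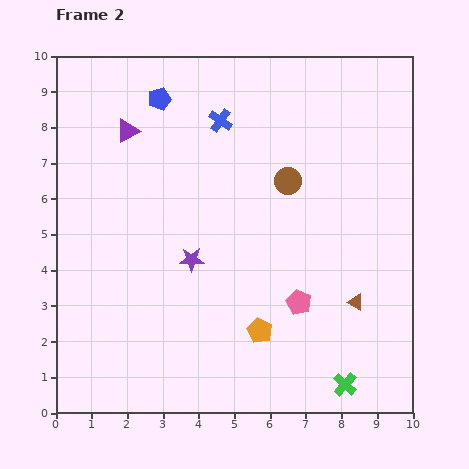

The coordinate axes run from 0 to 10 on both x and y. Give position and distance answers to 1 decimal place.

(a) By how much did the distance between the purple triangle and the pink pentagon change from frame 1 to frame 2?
+3.3

Distance in frame 1: 3.5. Distance in frame 2: 6.8.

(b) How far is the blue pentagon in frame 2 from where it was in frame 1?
3.2

The blue pentagon moved from (6.1, 8.3) to (2.9, 8.8), a distance of √(3.2² + 0.5²) ≈ 3.2.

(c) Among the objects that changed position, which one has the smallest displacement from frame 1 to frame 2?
the brown triangle

(moved 0.4)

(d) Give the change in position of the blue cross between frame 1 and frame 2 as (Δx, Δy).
(-3.3, 0.3)

The blue cross was at (7.9, 7.9) in frame 1 and (4.6, 8.2) in frame 2.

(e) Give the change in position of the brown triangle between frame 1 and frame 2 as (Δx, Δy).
(-0.2, -0.4)

The brown triangle was at (8.6, 3.5) in frame 1 and (8.4, 3.1) in frame 2.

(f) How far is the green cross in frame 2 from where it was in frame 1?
1.0

The green cross moved from (8.7, 1.6) to (8.1, 0.8), a distance of √(0.6² + 0.8²) ≈ 1.0.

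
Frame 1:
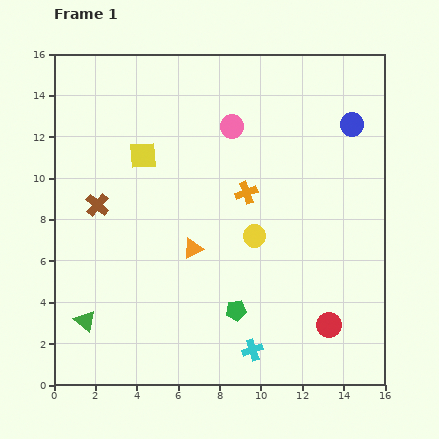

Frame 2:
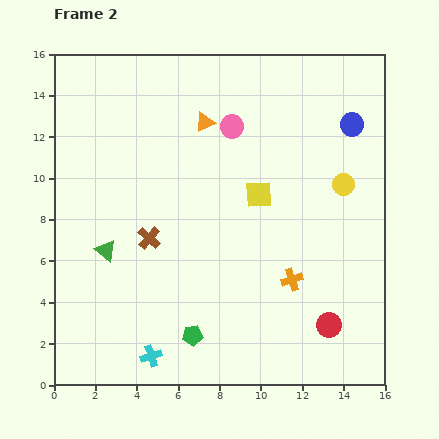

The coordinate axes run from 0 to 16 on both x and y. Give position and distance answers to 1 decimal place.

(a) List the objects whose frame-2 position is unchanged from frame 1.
the pink circle, the red circle, the blue circle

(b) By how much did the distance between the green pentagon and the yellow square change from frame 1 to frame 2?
-1.2

Distance in frame 1: 8.7. Distance in frame 2: 7.5.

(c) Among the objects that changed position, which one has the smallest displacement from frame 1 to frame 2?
the green pentagon

(moved 2.4)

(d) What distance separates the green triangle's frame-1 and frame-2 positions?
3.5

The green triangle moved from (1.5, 3.1) to (2.5, 6.5), a distance of √(1.0² + 3.4²) ≈ 3.5.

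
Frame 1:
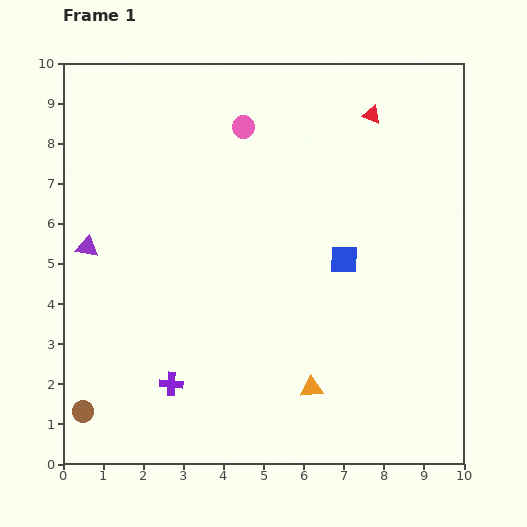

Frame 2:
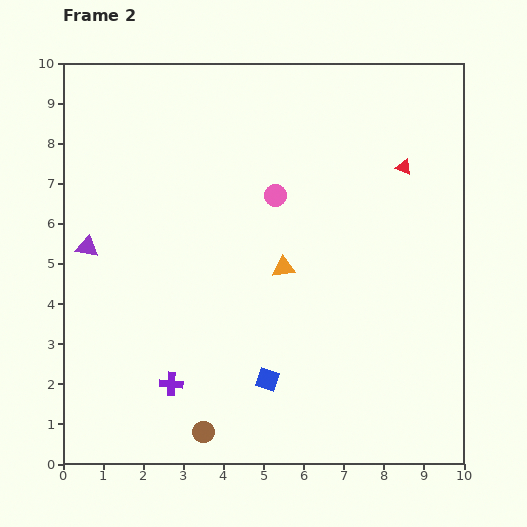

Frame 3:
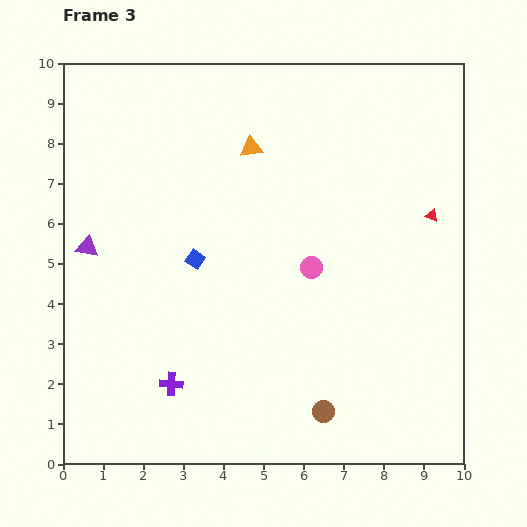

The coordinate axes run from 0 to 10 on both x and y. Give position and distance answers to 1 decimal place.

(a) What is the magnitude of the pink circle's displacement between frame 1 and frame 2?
1.9

The pink circle moved from (4.5, 8.4) to (5.3, 6.7), a distance of √(0.8² + 1.7²) ≈ 1.9.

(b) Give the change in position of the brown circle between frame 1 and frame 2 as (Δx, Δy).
(3.0, -0.5)

The brown circle was at (0.5, 1.3) in frame 1 and (3.5, 0.8) in frame 2.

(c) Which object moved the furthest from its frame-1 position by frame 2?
the blue square

(moved 3.6; next 3.1)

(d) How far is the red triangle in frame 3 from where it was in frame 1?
2.9

The red triangle moved from (7.7, 8.7) to (9.2, 6.2), a distance of √(1.5² + 2.5²) ≈ 2.9.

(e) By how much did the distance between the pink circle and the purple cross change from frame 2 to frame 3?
-0.9

Distance in frame 2: 5.4. Distance in frame 3: 4.5.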